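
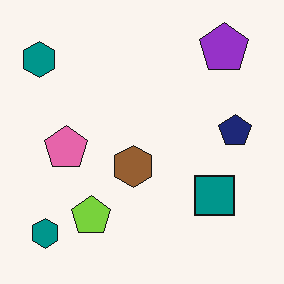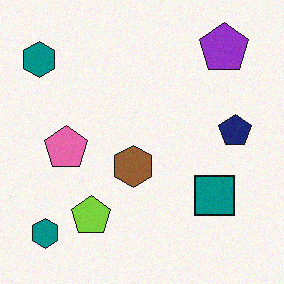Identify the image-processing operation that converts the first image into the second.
Degraded with a light layer of grain.

Random speckle covers the whole image, including the flat background.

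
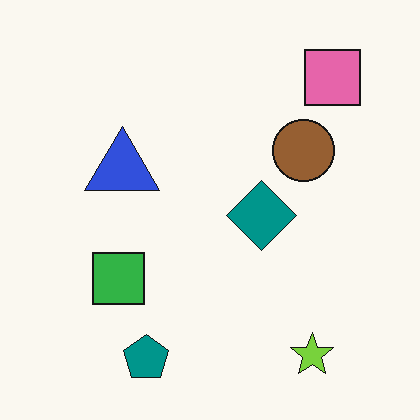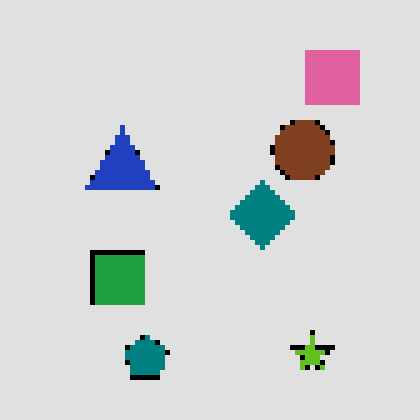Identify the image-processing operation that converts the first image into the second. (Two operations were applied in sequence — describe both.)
This is the original image mildly pixelated, then moderately posterized.

Shapes are reduced to large square blocks; fine edges and outlines are lost — a downscale-then-upscale (mosaic) effect. Each flat color has snapped to a coarser quantized level — most visibly, the near-white background has dropped to a flat grey.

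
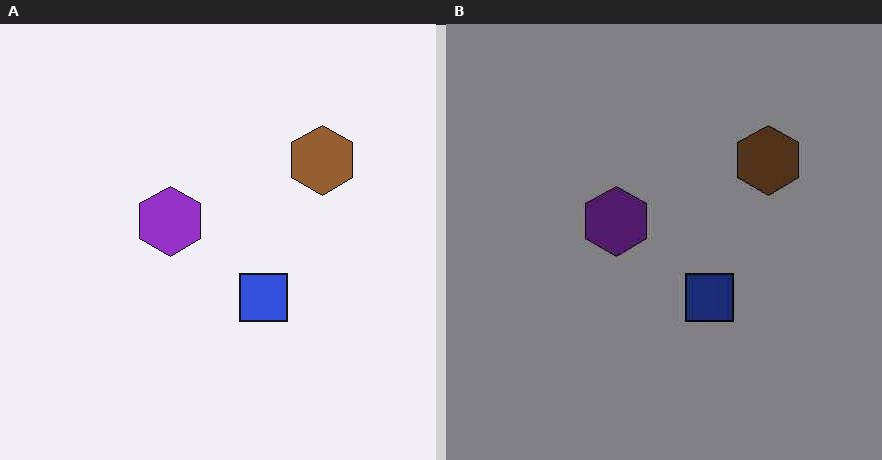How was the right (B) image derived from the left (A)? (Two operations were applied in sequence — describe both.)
The image was heavily JPEG-compressed with obvious blocking artifacts, then darkened a lot.

Blocky 8×8 compression artifacts appear around shape edges and the flat background shows ringing — characteristic JPEG degradation. Every pixel — background and shapes alike — is uniformly darkened.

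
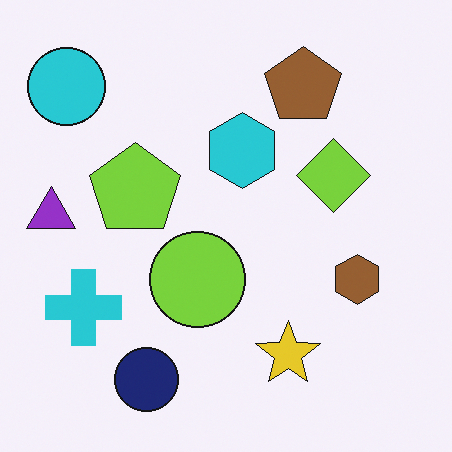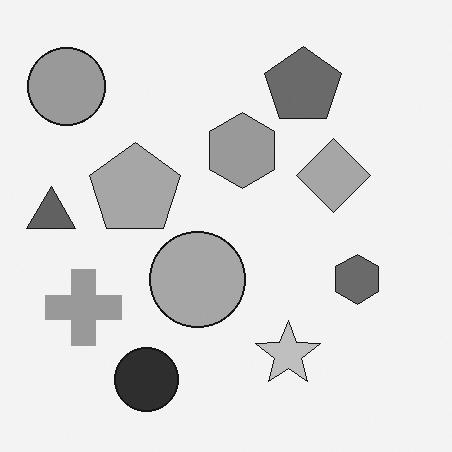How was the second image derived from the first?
The second image is the first converted to grayscale.

All color is removed — every shape is now a shade of grey.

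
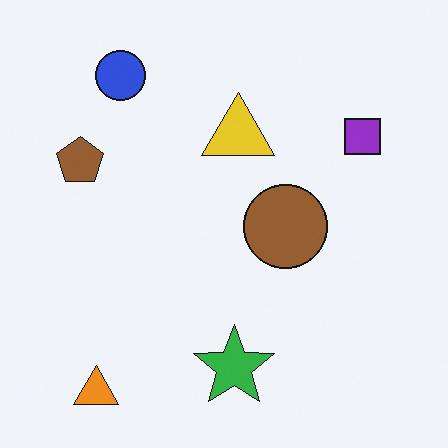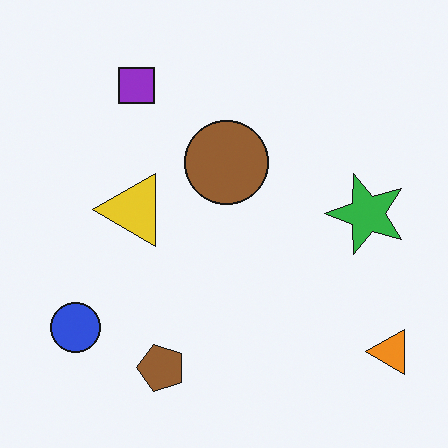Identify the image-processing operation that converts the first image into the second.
Rotated 90° counter-clockwise.

The orange triangle sits in the bottom-left of the first image and the bottom-right of the second — consistent with a whole-image 90° counter-clockwise rotation.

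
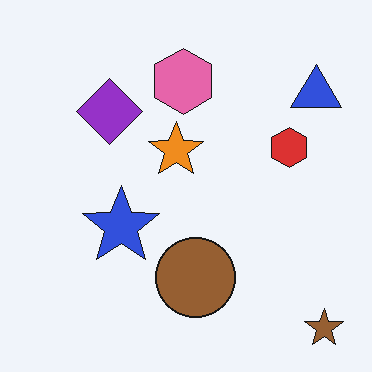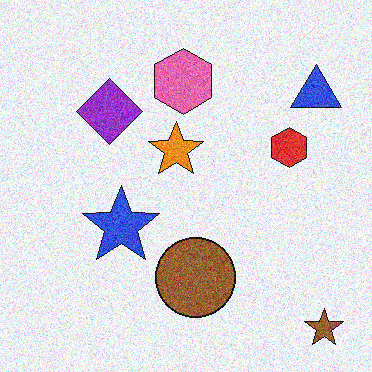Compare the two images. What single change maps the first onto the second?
The transformation is: degraded with moderate additive noise.

Random speckle covers the whole image, including the flat background.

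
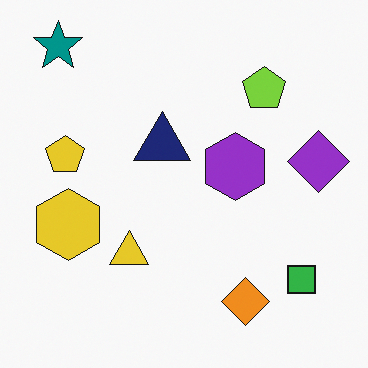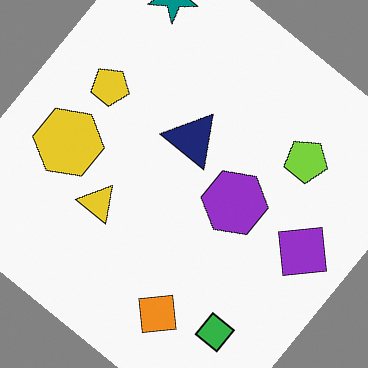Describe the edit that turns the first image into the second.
The image was rotated clockwise by a large amount — several tens of degrees.

Every shape is tilted by the same angle and the image corners show triangular fill wedges — a whole-image rotation by a non-right angle.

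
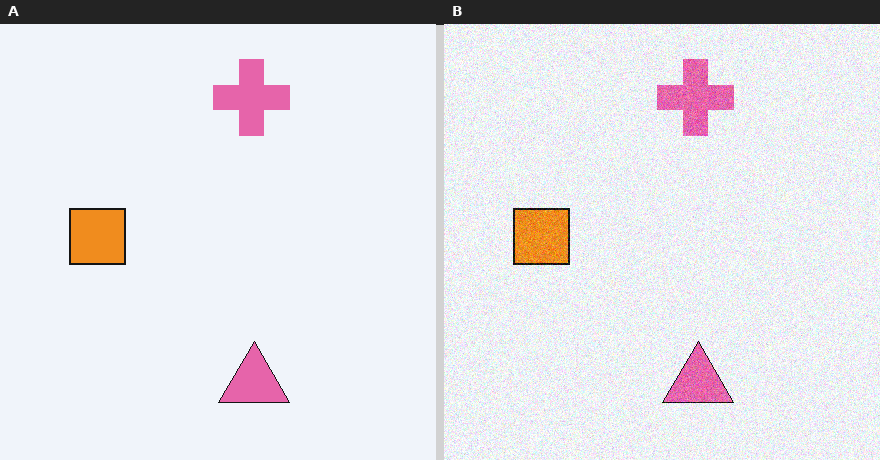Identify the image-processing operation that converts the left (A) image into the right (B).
The transformation is: degraded with moderate additive noise.

Random speckle covers the whole image, including the flat background.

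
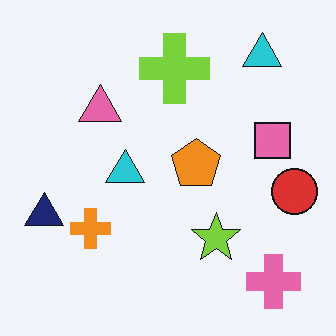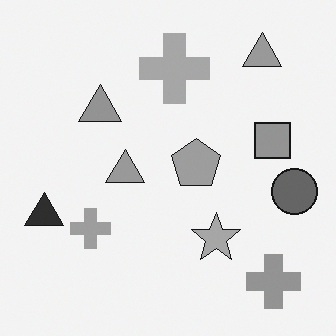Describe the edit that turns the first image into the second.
The image was converted to grayscale.

All color is removed — every shape is now a shade of grey.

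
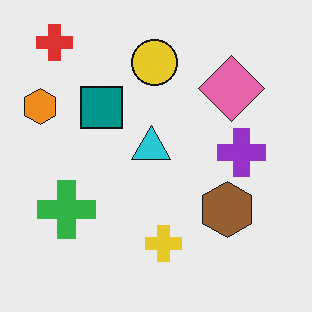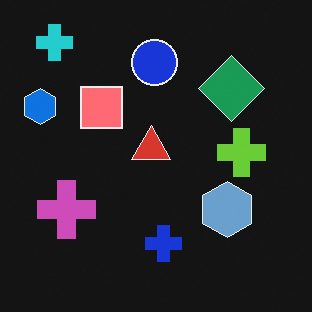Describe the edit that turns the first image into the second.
Color-inverted (negative).

The light background has become dark and every shape's color is its complement — a photographic negative.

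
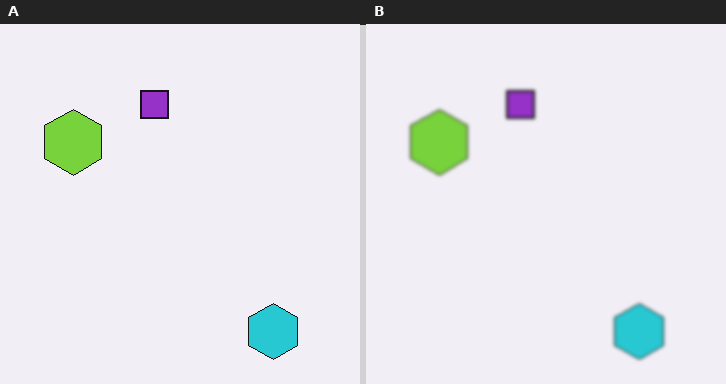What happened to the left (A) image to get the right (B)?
The transformation is: slightly softened.

Shape edges and outlines are uniformly softened across the whole image.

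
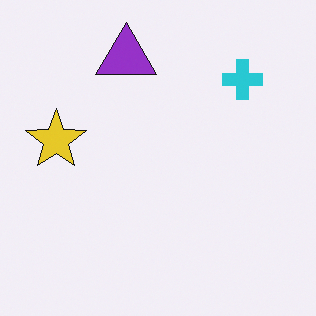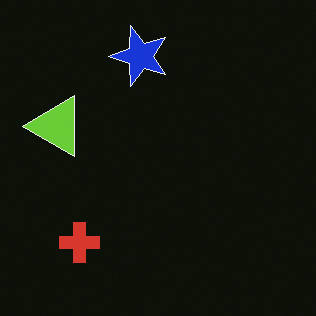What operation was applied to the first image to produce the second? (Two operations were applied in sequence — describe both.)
The image was transposed (reflected across the top-left ↔ bottom-right diagonal), then color-inverted (negative).

Shapes have swapped their row and column positions — what was in the top-right is now in the bottom-left — a diagonal reflection. The light background has become dark and every shape's color is its complement — a photographic negative.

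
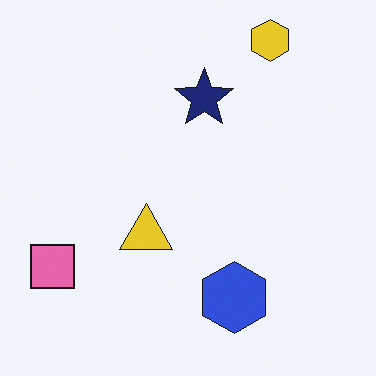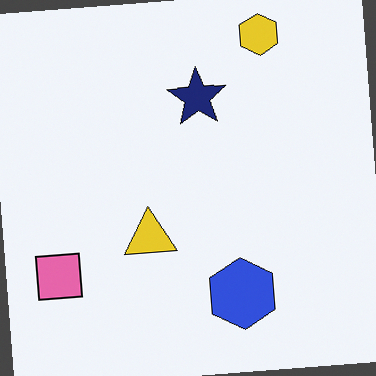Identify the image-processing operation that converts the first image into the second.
The transformation is: rotated counter-clockwise by a few degrees.

Every shape is tilted by the same angle and the image corners show triangular fill wedges — a whole-image rotation by a non-right angle.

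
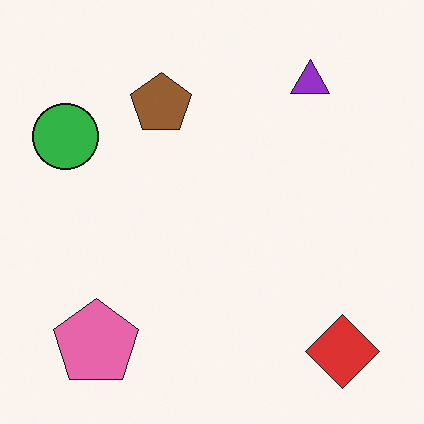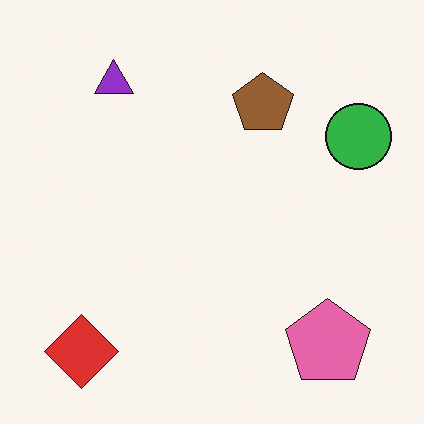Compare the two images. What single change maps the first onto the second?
Flipped horizontally (left ↔ right).

The green circle is in the top-left of the first image and the top-right of the second — shapes on opposite sides of the vertical midline have swapped in a mirror flip.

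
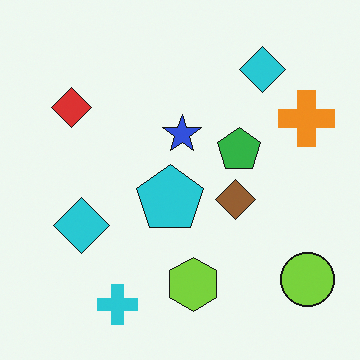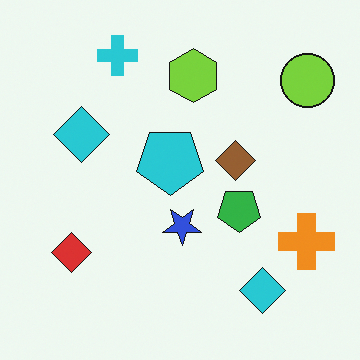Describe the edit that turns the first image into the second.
The image was flipped vertically (top ↔ bottom).

The cyan cross is in the bottom-left of the first image and the top-left of the second — shapes on opposite sides of the horizontal midline have swapped in a mirror flip.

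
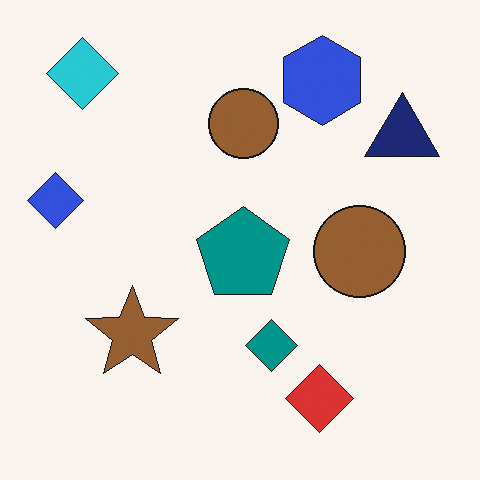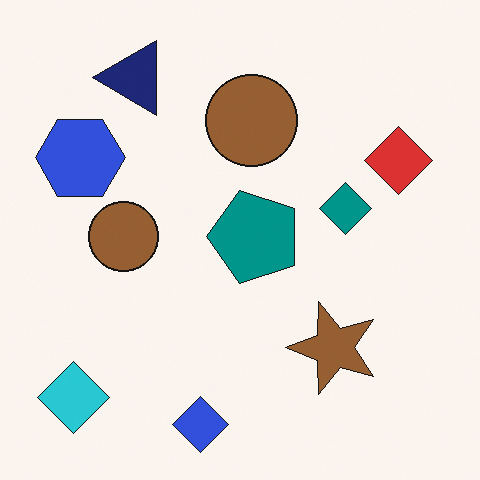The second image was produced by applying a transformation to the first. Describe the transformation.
The second image is the first rotated 90° counter-clockwise.

The cyan diamond sits in the top-left of the first image and the bottom-left of the second — consistent with a whole-image 90° counter-clockwise rotation.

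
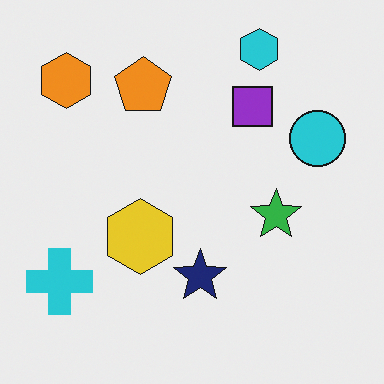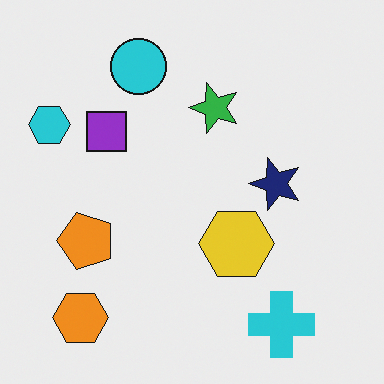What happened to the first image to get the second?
It was rotated 90° counter-clockwise.

The orange hexagon sits in the top-left of the first image and the bottom-left of the second — consistent with a whole-image 90° counter-clockwise rotation.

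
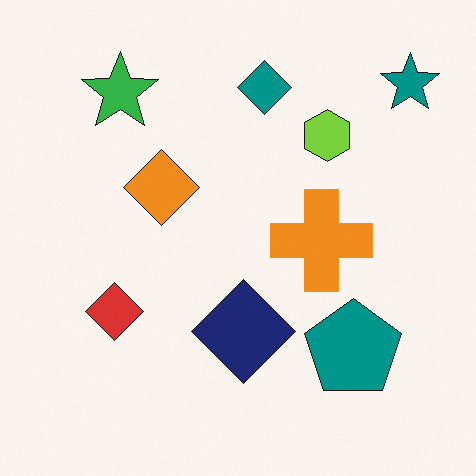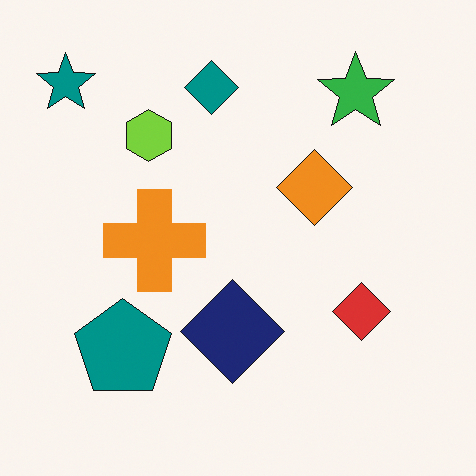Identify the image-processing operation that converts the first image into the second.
The image was flipped horizontally (left ↔ right).

The teal star is in the top-right of the first image and the top-left of the second — shapes on opposite sides of the vertical midline have swapped in a mirror flip.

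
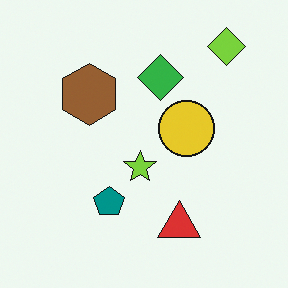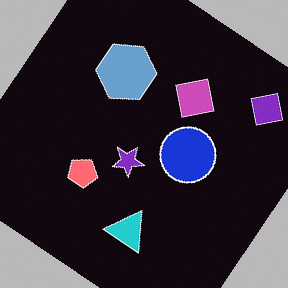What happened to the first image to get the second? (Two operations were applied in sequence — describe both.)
The transformation is: rotated clockwise by a large amount — several tens of degrees, then color-inverted (negative).

Every shape is tilted by the same angle and the image corners show triangular fill wedges — a whole-image rotation by a non-right angle. The light background has become dark and every shape's color is its complement — a photographic negative.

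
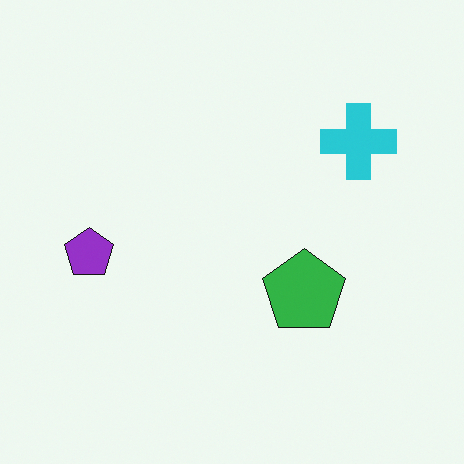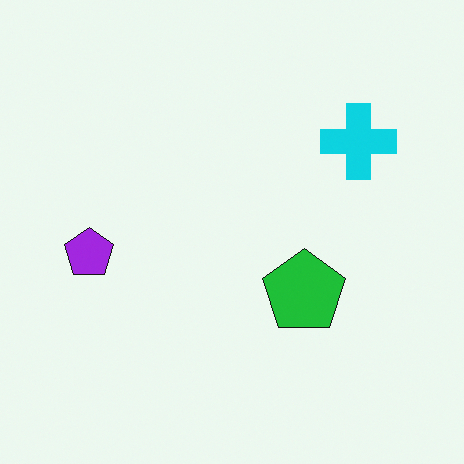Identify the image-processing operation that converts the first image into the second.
The second image is the first slightly oversaturated.

All colors are more vivid — a global saturation change.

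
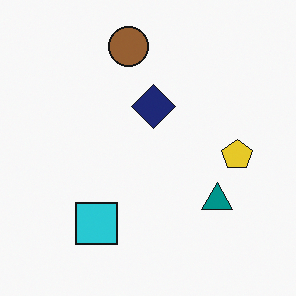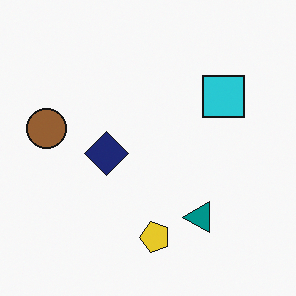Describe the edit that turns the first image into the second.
The transformation is: transposed (reflected across the top-left ↔ bottom-right diagonal).

Shapes have swapped their row and column positions — what was in the top-right is now in the bottom-left — a diagonal reflection.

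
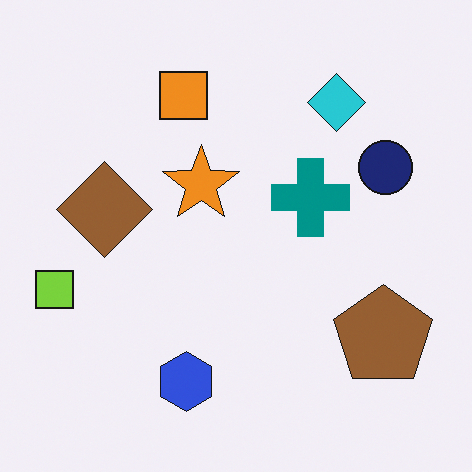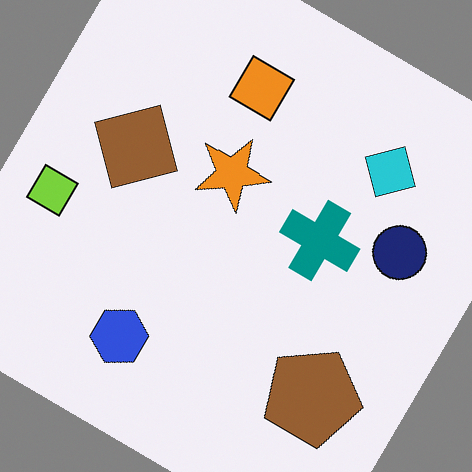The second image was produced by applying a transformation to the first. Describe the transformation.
The image was rotated clockwise by a large amount — several tens of degrees.

Every shape is tilted by the same angle and the image corners show triangular fill wedges — a whole-image rotation by a non-right angle.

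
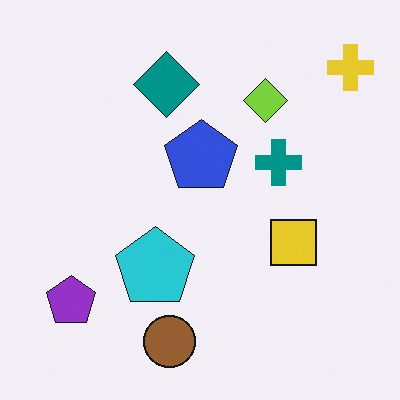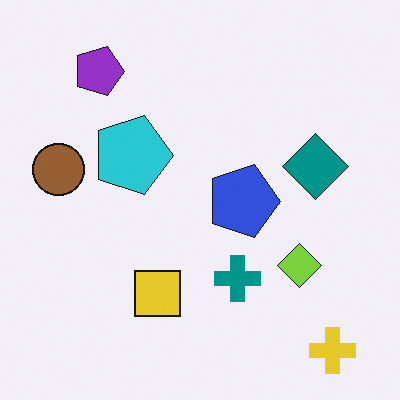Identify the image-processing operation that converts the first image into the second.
It was rotated 90° clockwise.

The yellow cross sits in the top-right of the first image and the bottom-right of the second — consistent with a whole-image 90° clockwise rotation.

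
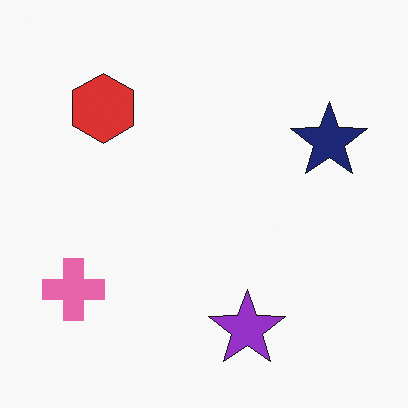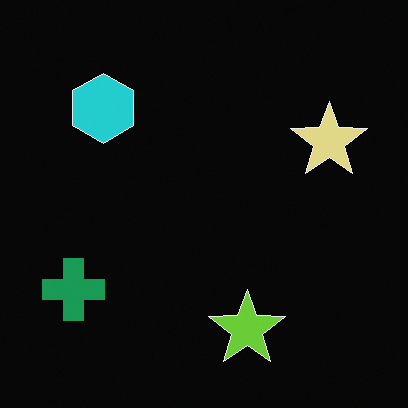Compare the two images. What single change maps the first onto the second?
Color-inverted (negative).

The light background has become dark and every shape's color is its complement — a photographic negative.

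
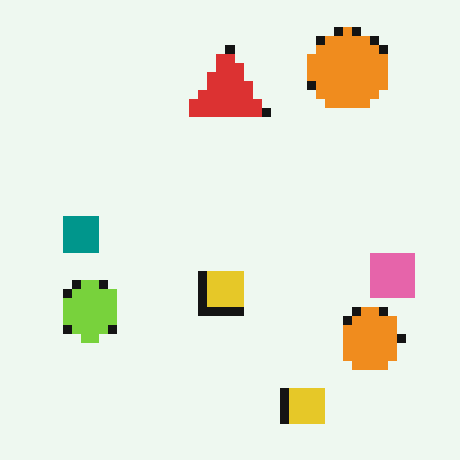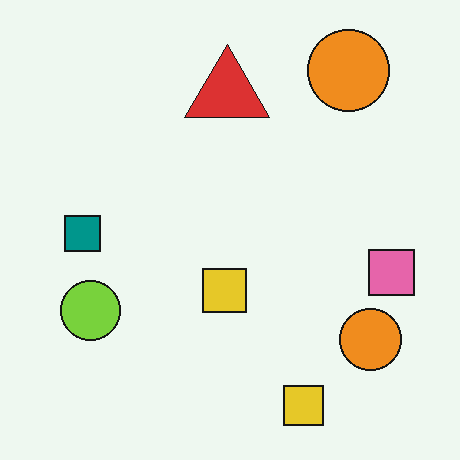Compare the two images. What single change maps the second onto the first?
This is the original image heavily pixelated into large blocks.

Shapes are reduced to large square blocks; fine edges and outlines are lost — a downscale-then-upscale (mosaic) effect.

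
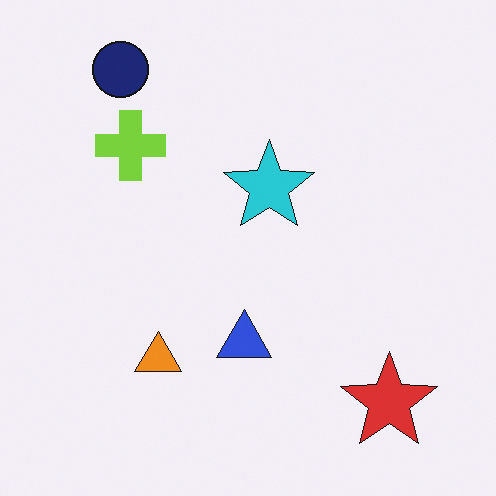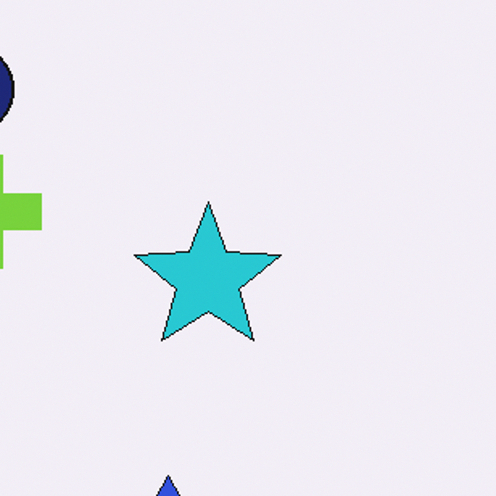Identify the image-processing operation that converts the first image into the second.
Cropped slightly and scaled back up.

The visible shapes are larger and the field of view is narrower; shapes near the original edges may be partly or wholly outside the frame — a crop-and-rescale.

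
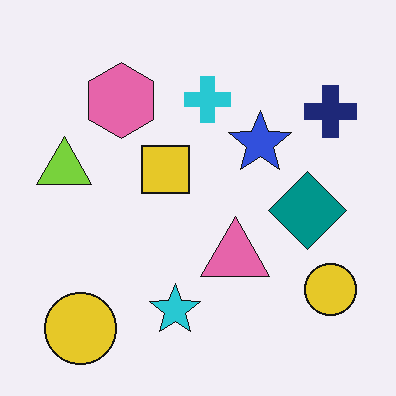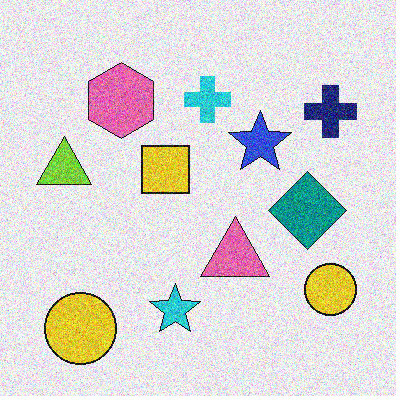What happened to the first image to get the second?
The transformation is: degraded with strong gaussian noise.

Random speckle covers the whole image, including the flat background.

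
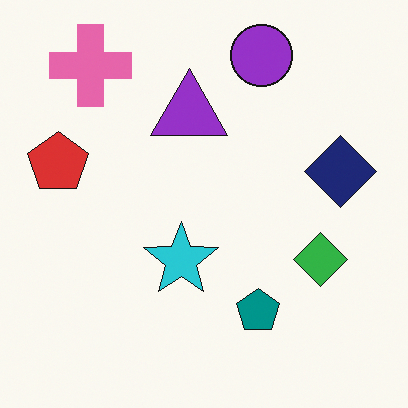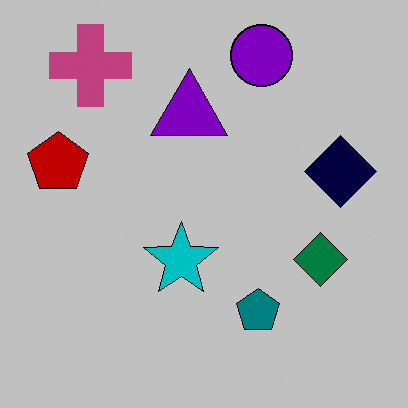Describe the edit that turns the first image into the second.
The second image is the first aggressively posterized.

Each flat color has snapped to a coarser quantized level — most visibly, the near-white background has dropped to a flat grey.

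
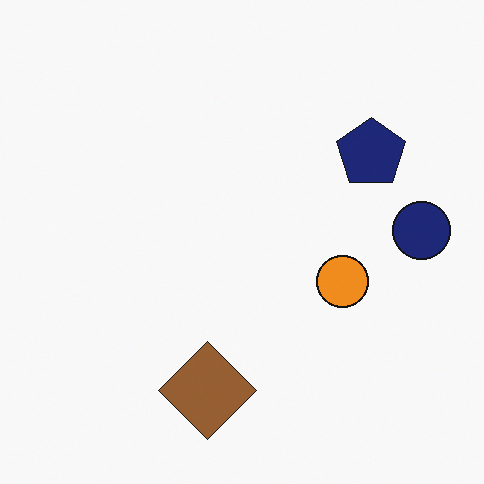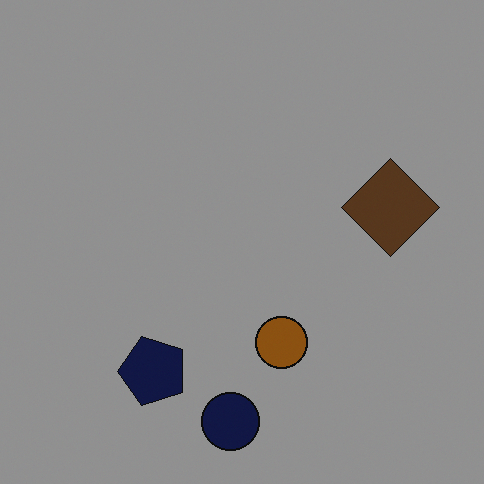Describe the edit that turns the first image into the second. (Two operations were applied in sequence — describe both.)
The transformation is: transposed (reflected across the top-left ↔ bottom-right diagonal), then substantially darkened.

Shapes have swapped their row and column positions — what was in the top-right is now in the bottom-left — a diagonal reflection. Every pixel — background and shapes alike — is uniformly darkened.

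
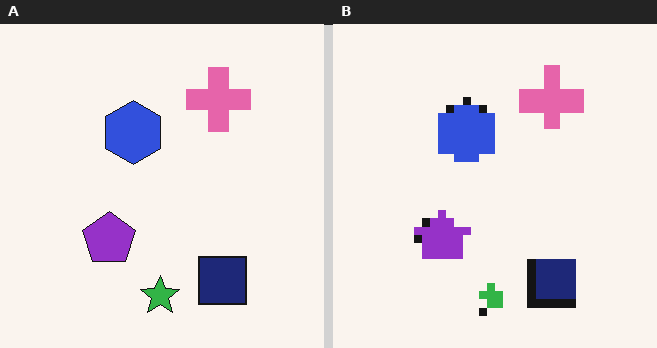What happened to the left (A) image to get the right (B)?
This is the original image pixelated into visible square blocks.

Shapes are reduced to large square blocks; fine edges and outlines are lost — a downscale-then-upscale (mosaic) effect.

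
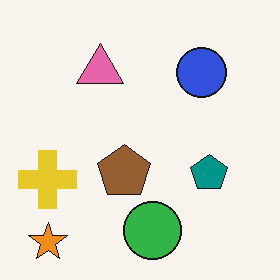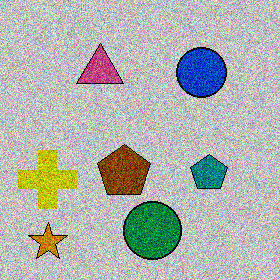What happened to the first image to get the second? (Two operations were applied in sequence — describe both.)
The second image is the first heavily posterized to just a handful of flat colors, then degraded with heavy additive noise.

Each flat color has snapped to a coarser quantized level — most visibly, the near-white background has dropped to a flat grey. Random speckle covers the whole image, including the flat background.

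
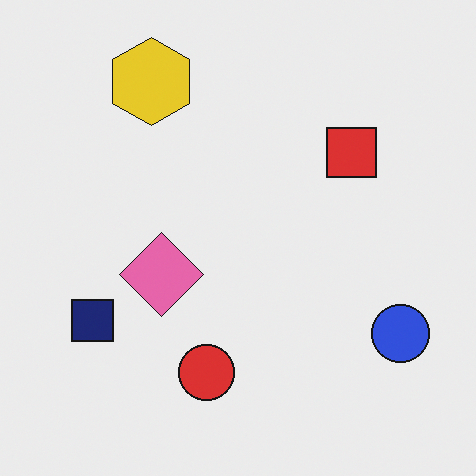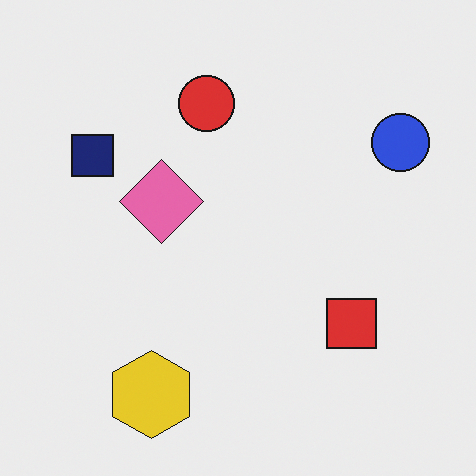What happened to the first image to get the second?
This is the original image flipped vertically (top ↔ bottom).

The yellow hexagon is in the top-left of the first image and the bottom-left of the second — shapes on opposite sides of the horizontal midline have swapped in a mirror flip.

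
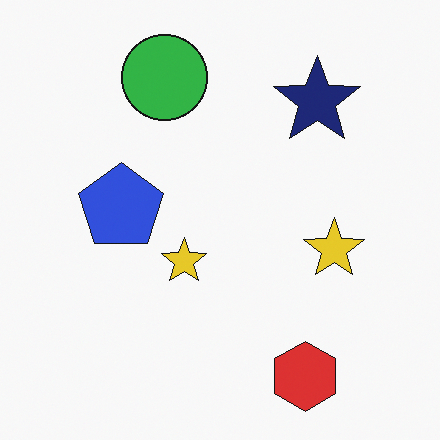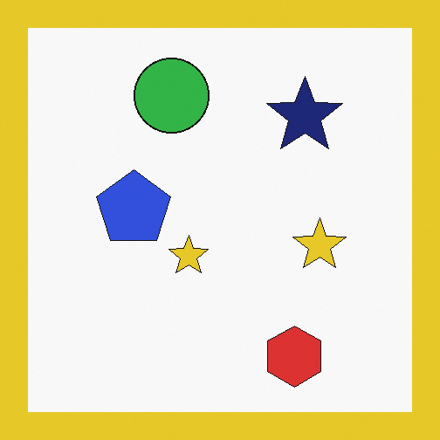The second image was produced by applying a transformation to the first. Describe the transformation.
It was framed with a yellow border.

A solid yellow frame runs around the edge of the second image, with the content slightly shrunk inside it.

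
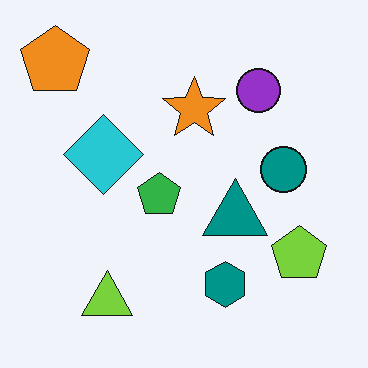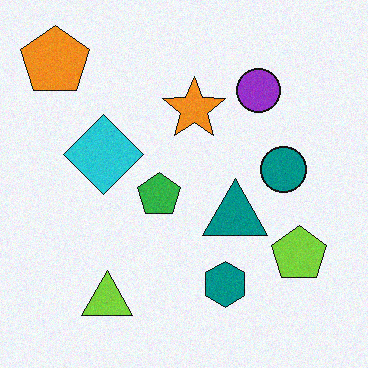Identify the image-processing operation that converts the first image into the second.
This is the original image degraded with light additive noise.

Random speckle covers the whole image, including the flat background.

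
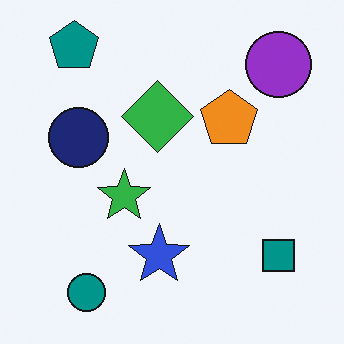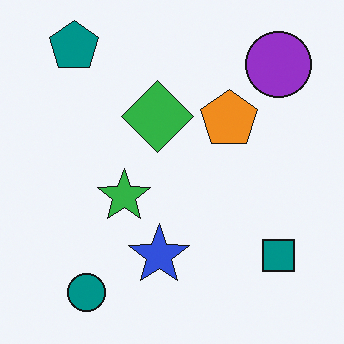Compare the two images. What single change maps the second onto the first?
The transformation is: overlaid with an additional navy circle.

A navy circle appears in the first image that is absent from the second.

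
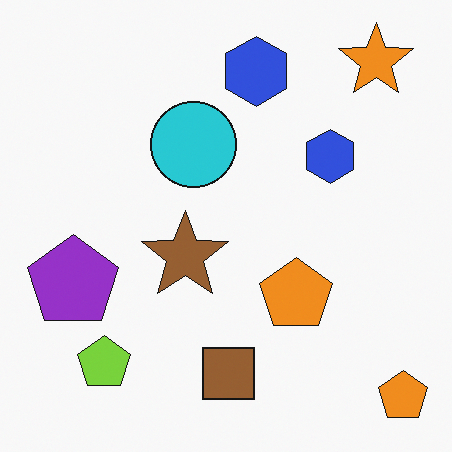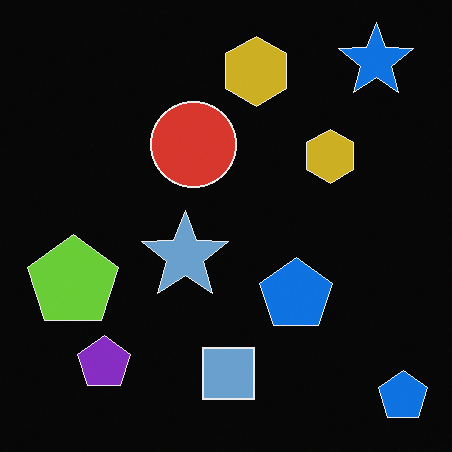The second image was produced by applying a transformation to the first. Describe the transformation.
The transformation is: color-inverted (negative).

The light background has become dark and every shape's color is its complement — a photographic negative.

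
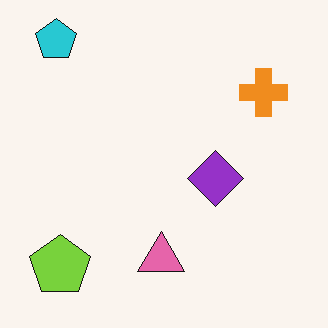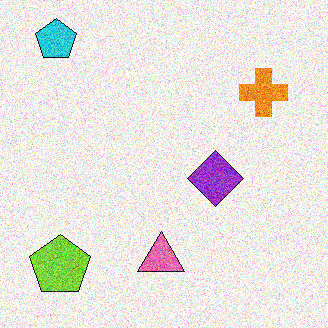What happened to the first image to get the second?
Degraded with heavy additive noise.

Random speckle covers the whole image, including the flat background.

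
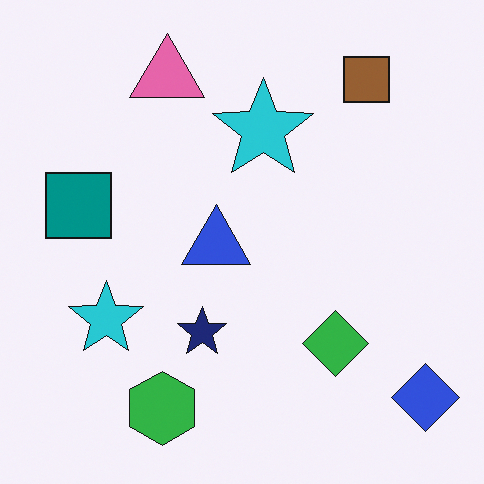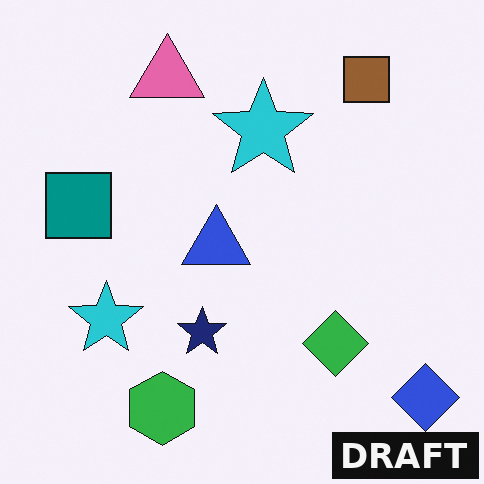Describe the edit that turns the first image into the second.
This is the original image watermarked with the text "DRAFT" in the lower-right corner.

A dark label reading "DRAFT" appears in the lower-right corner.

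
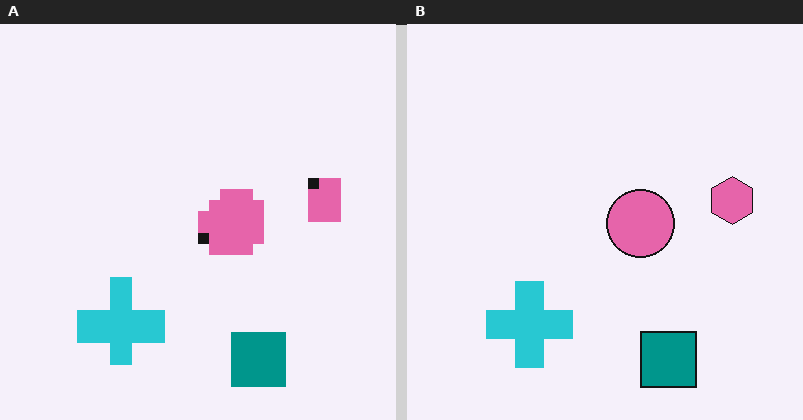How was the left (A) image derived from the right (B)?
This is the original image heavily pixelated into large blocks.

Shapes are reduced to large square blocks; fine edges and outlines are lost — a downscale-then-upscale (mosaic) effect.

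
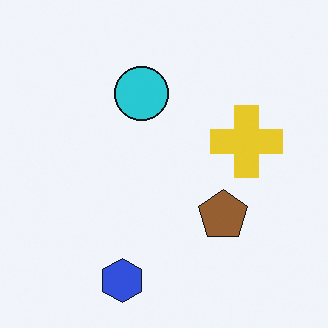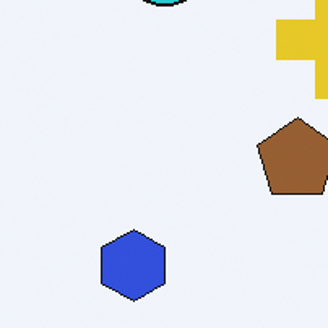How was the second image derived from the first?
The image was cropped to a noticeably smaller region and rescaled.

The visible shapes are larger and the field of view is narrower; shapes near the original edges may be partly or wholly outside the frame — a crop-and-rescale.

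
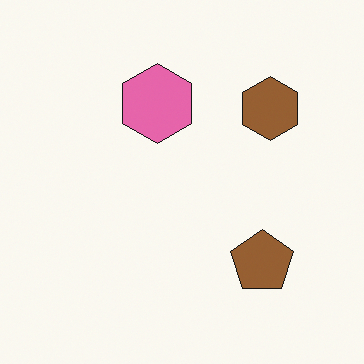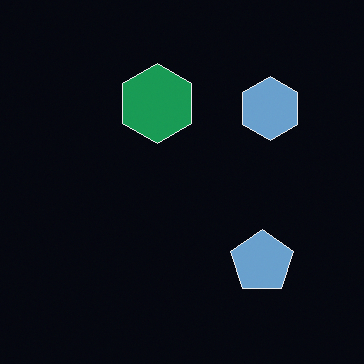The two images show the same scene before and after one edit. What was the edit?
This is the original image color-inverted (negative).

The light background has become dark and every shape's color is its complement — a photographic negative.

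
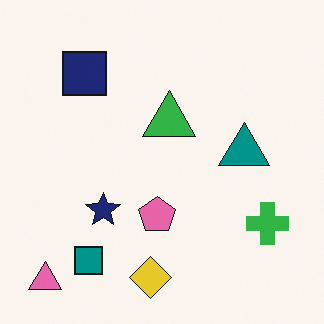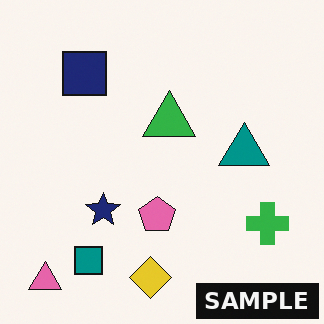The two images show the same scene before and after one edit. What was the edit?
The image was watermarked with the text "SAMPLE" in the lower-right corner.

A dark label reading "SAMPLE" appears in the lower-right corner.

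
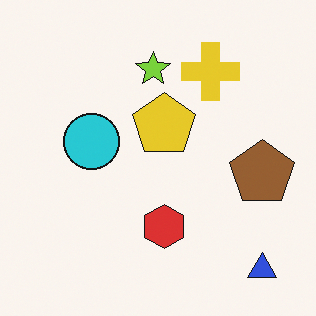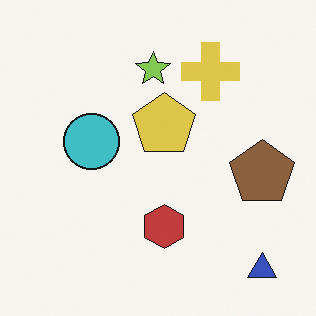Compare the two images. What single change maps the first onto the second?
The second image is the first slightly desaturated.

All colors are more muted and greyish — a global saturation change.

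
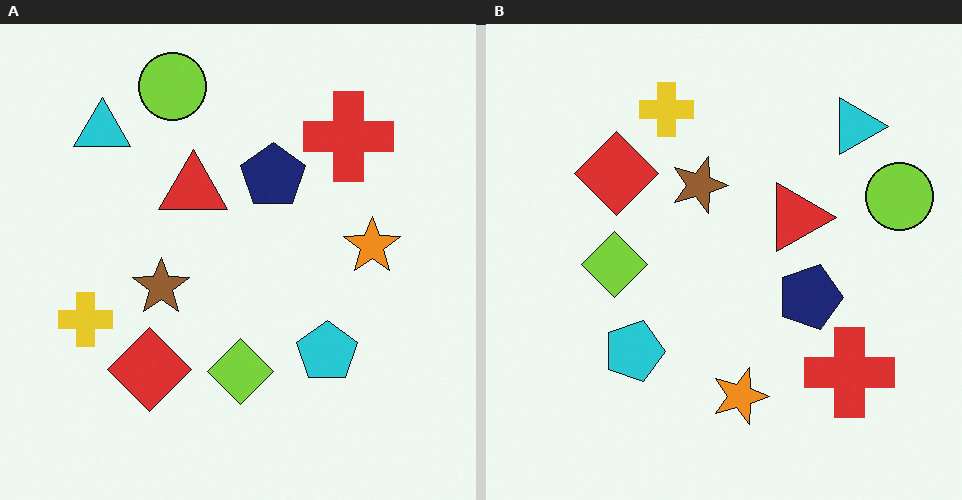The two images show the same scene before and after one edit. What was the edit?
The image was rotated 90° clockwise.

The cyan triangle sits in the top-left of the left (A) image and the top-right of the right (B) — consistent with a whole-image 90° clockwise rotation.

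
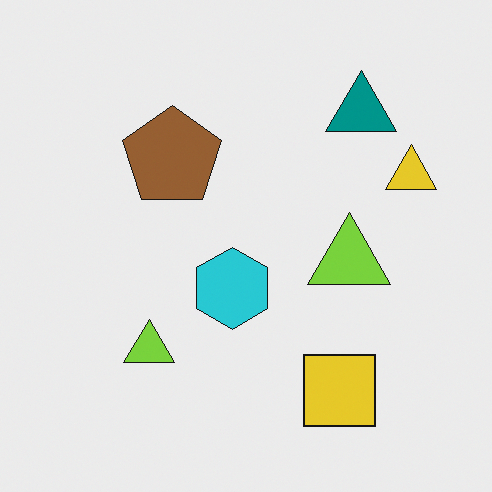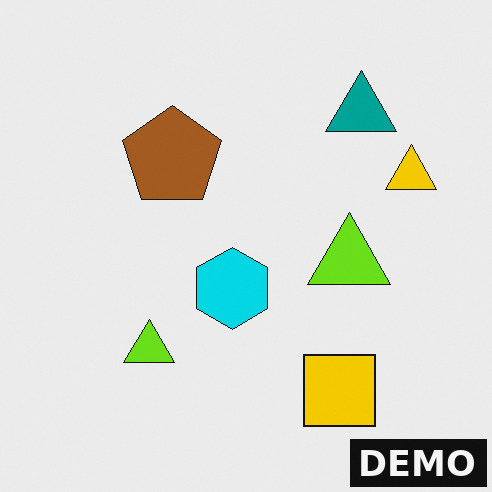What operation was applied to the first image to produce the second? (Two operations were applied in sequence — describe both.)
The image was slightly oversaturated, then watermarked with the text "DEMO" in the lower-right corner.

All colors are more vivid — a global saturation change. A dark label reading "DEMO" appears in the lower-right corner.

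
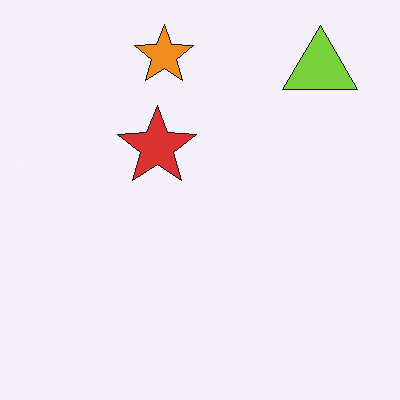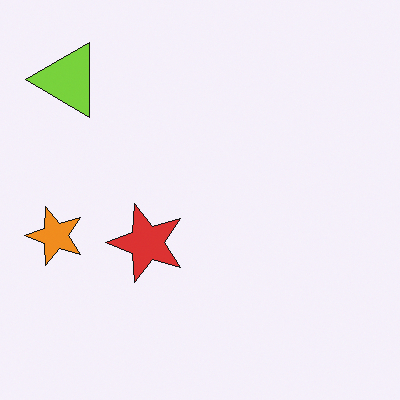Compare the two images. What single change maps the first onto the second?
This is the original image rotated 90° counter-clockwise.

The lime triangle sits in the top-right of the first image and the top-left of the second — consistent with a whole-image 90° counter-clockwise rotation.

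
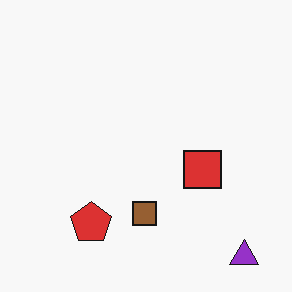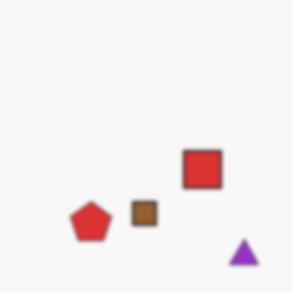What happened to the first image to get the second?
The second image is the first slightly softened.

Shape edges and outlines are uniformly softened across the whole image.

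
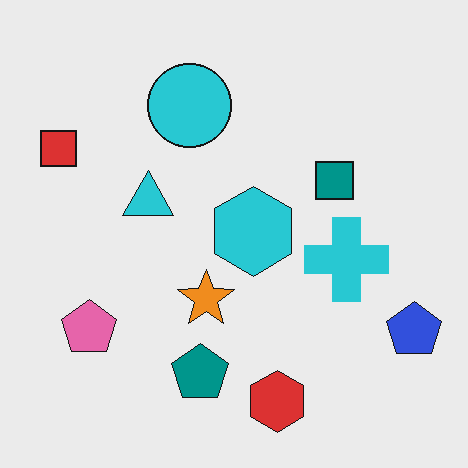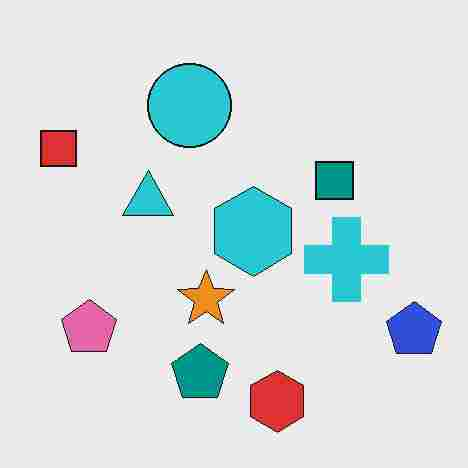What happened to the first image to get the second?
Heavily JPEG-compressed with obvious blocking artifacts.

Blocky 8×8 compression artifacts appear around shape edges and the flat background shows ringing — characteristic JPEG degradation.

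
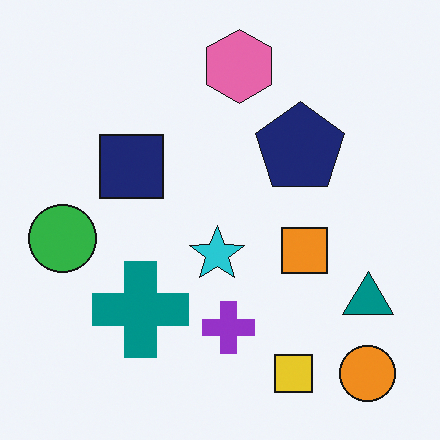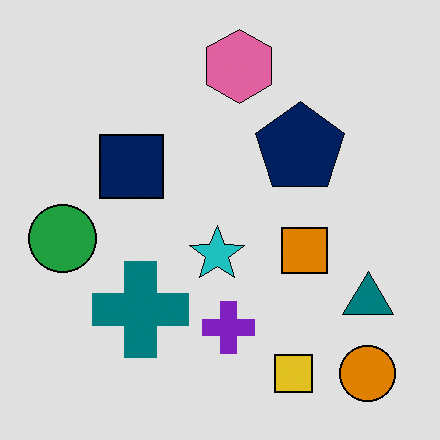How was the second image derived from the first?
The second image is the first moderately posterized.

Each flat color has snapped to a coarser quantized level — most visibly, the near-white background has dropped to a flat grey.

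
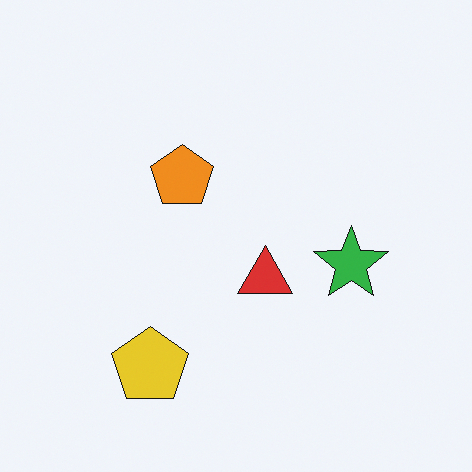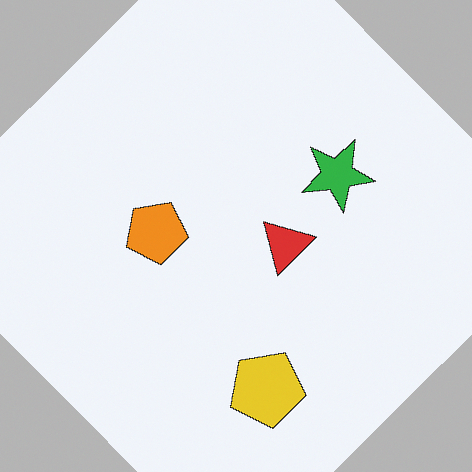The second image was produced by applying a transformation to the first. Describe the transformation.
The image was rotated counter-clockwise by a large amount — several tens of degrees.

Every shape is tilted by the same angle and the image corners show triangular fill wedges — a whole-image rotation by a non-right angle.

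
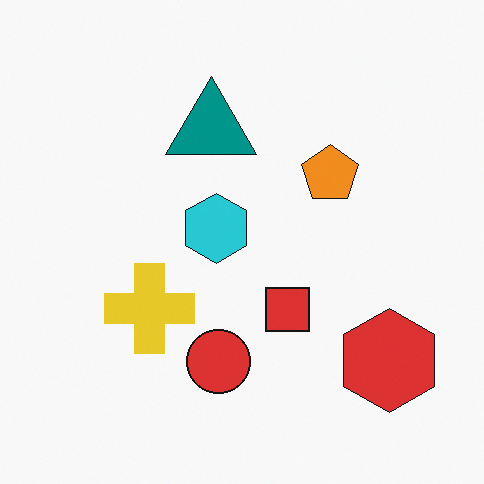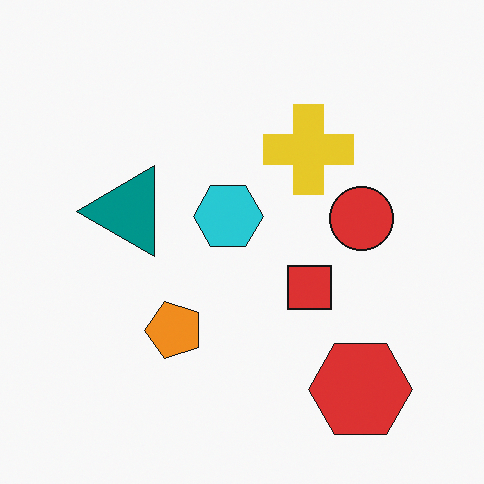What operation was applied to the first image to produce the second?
This is the original image transposed (reflected across the top-left ↔ bottom-right diagonal).

Shapes have swapped their row and column positions — what was in the top-right is now in the bottom-left — a diagonal reflection.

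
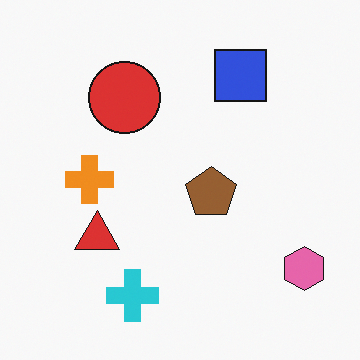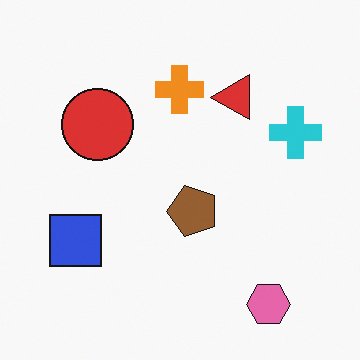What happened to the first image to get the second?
The second image is the first transposed (reflected across the top-left ↔ bottom-right diagonal).

Shapes have swapped their row and column positions — what was in the top-right is now in the bottom-left — a diagonal reflection.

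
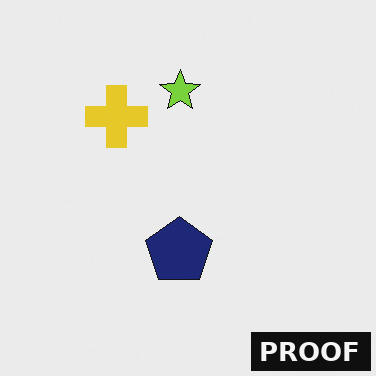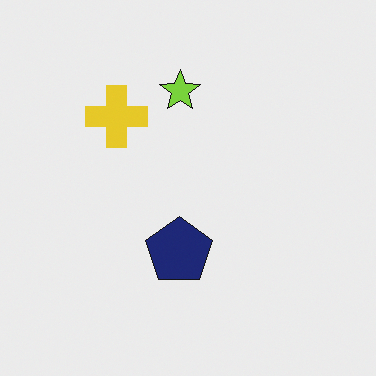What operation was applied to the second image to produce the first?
Watermarked with the text "PROOF" in the lower-right corner.

A dark label reading "PROOF" appears in the lower-right corner.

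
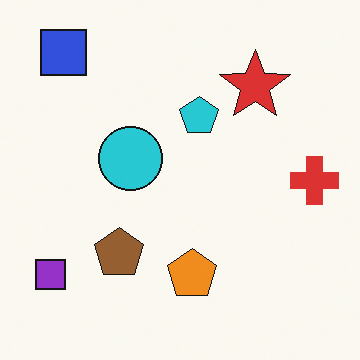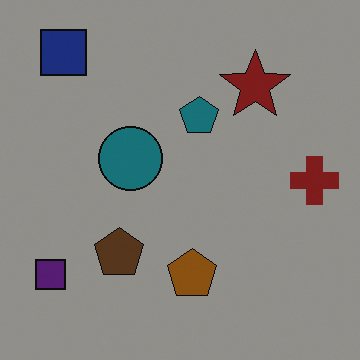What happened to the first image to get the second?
The transformation is: substantially darkened.

Every pixel — background and shapes alike — is uniformly darkened.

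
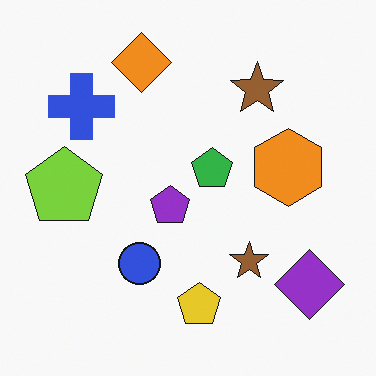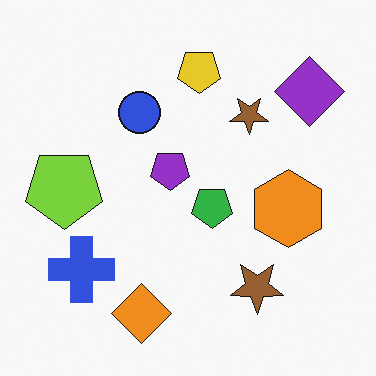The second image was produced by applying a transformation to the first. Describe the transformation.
It was flipped vertically (top ↔ bottom).

The orange diamond is in the top of the first image and the bottom of the second — shapes on opposite sides of the horizontal midline have swapped in a mirror flip.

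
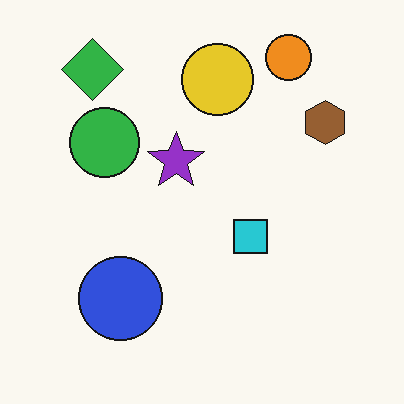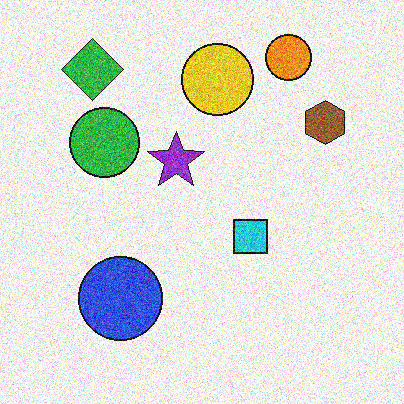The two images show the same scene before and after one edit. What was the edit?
The transformation is: degraded with heavy additive noise.

Random speckle covers the whole image, including the flat background.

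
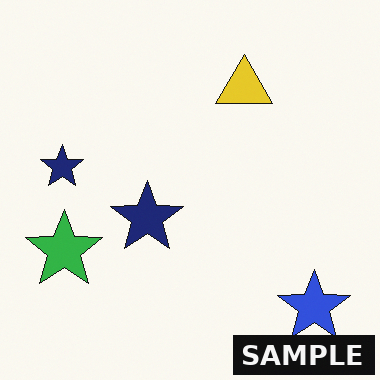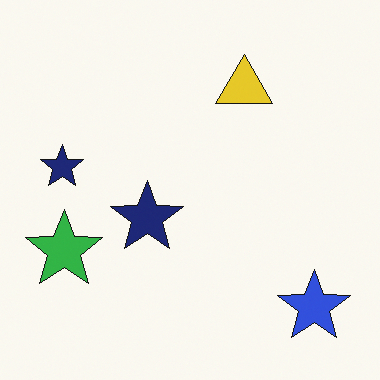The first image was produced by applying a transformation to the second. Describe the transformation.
Watermarked with the text "SAMPLE" in the lower-right corner.

A dark label reading "SAMPLE" appears in the lower-right corner.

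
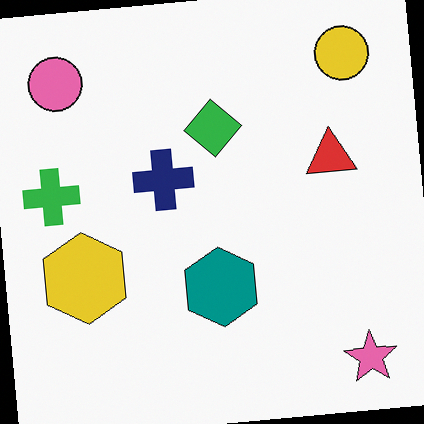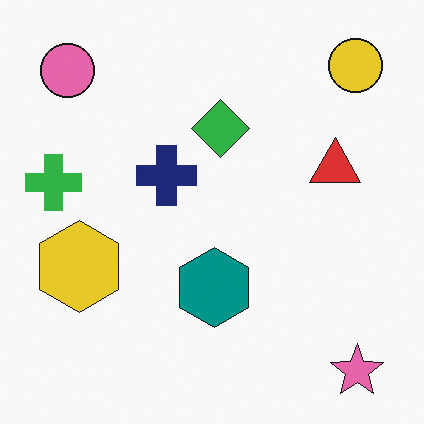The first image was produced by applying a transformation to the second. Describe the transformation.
Rotated counter-clockwise by a slight angle.

Every shape is tilted by the same angle and the image corners show triangular fill wedges — a whole-image rotation by a non-right angle.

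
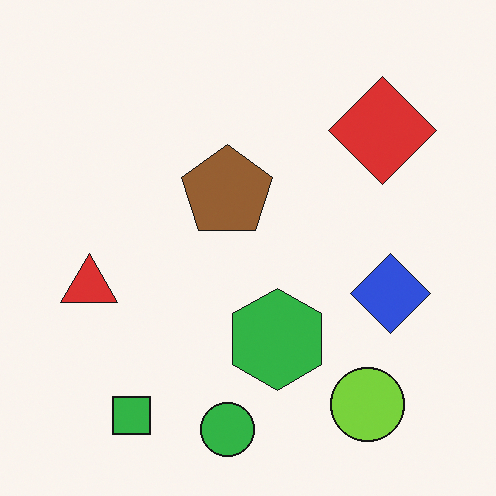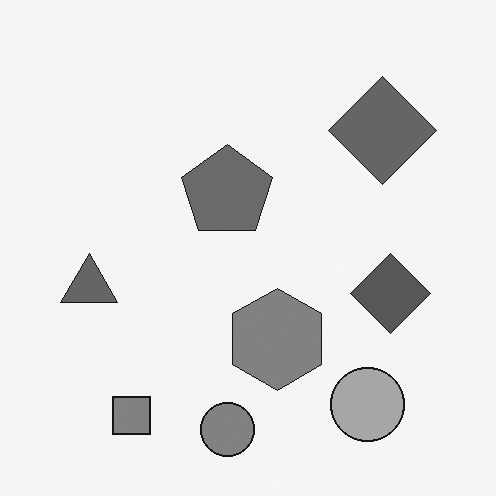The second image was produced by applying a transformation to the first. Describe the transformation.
The image was converted to grayscale.

All color is removed — every shape is now a shade of grey.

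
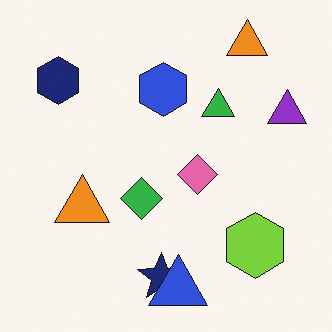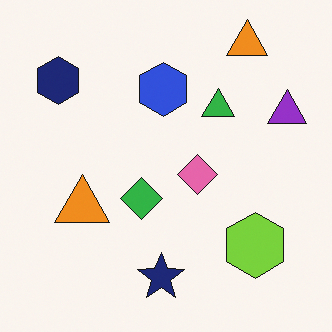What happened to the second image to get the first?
The image was overlaid with an additional blue triangle.

A blue triangle appears in the first image that is absent from the second.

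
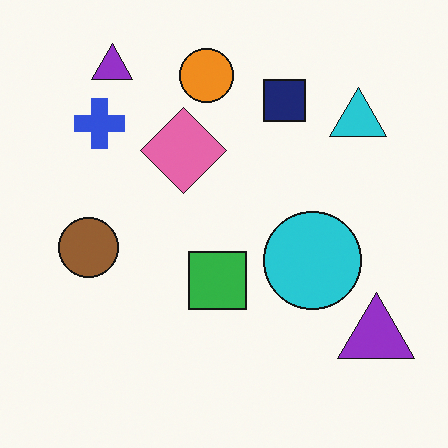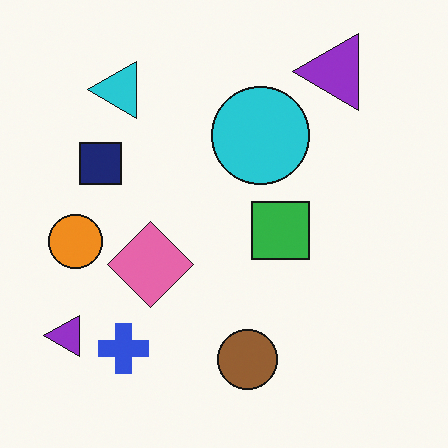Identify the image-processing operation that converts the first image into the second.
It was rotated 90° counter-clockwise.

The cyan triangle sits in the top-right of the first image and the top-left of the second — consistent with a whole-image 90° counter-clockwise rotation.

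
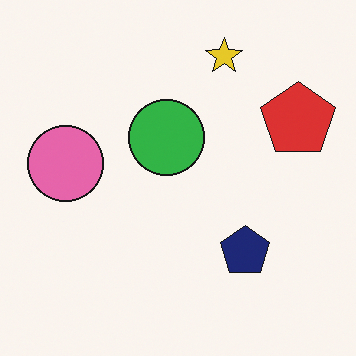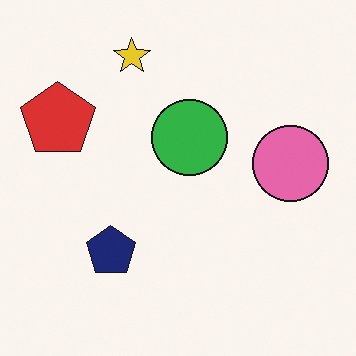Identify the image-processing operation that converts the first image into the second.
This is the original image flipped horizontally (left ↔ right).

The red pentagon is in the right of the first image and the left of the second — shapes on opposite sides of the vertical midline have swapped in a mirror flip.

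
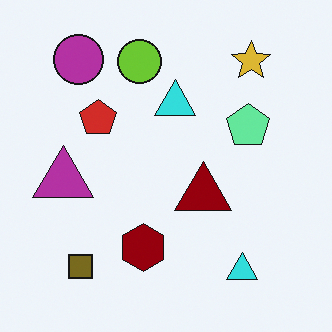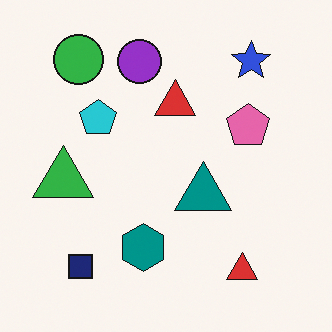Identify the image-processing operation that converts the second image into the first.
Hue-shifted by a large amount.

Every shape's color has rotated by the same amount around the hue wheel — a uniform hue shift.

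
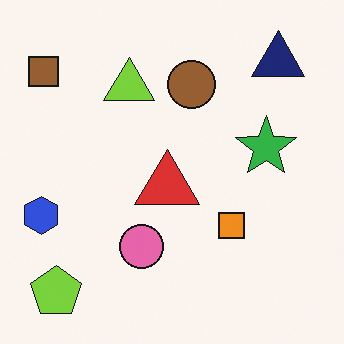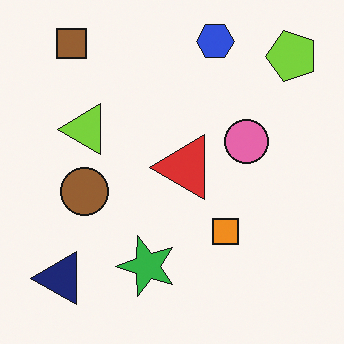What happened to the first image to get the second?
This is the original image transposed (reflected across the top-left ↔ bottom-right diagonal).

Shapes have swapped their row and column positions — what was in the top-right is now in the bottom-left — a diagonal reflection.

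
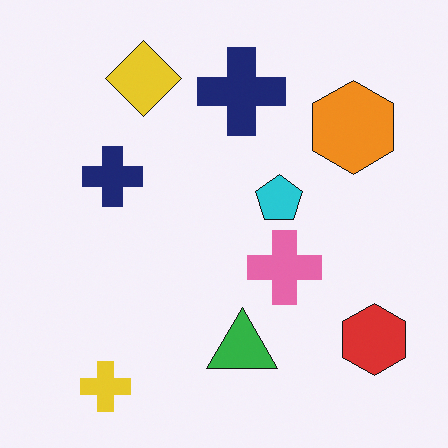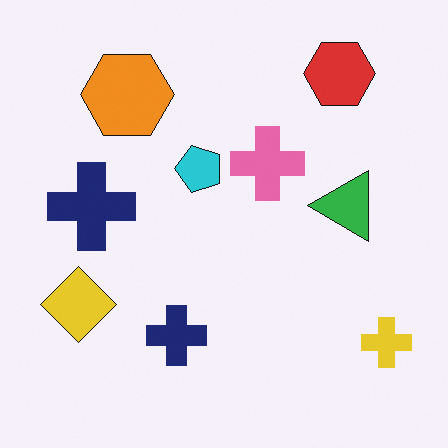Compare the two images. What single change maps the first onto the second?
The image was rotated 90° counter-clockwise.

The yellow cross sits in the bottom-left of the first image and the bottom-right of the second — consistent with a whole-image 90° counter-clockwise rotation.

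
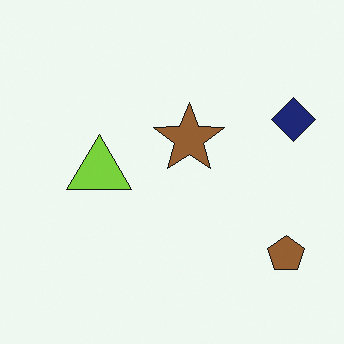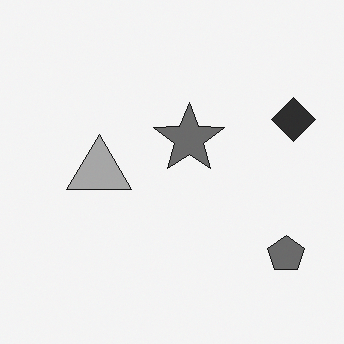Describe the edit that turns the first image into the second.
The transformation is: converted to grayscale.

All color is removed — every shape is now a shade of grey.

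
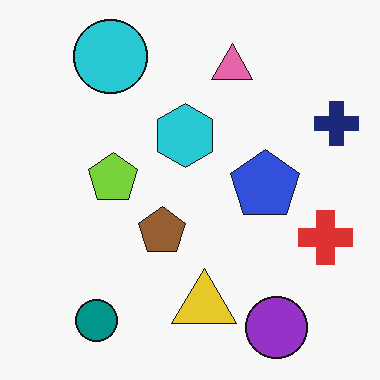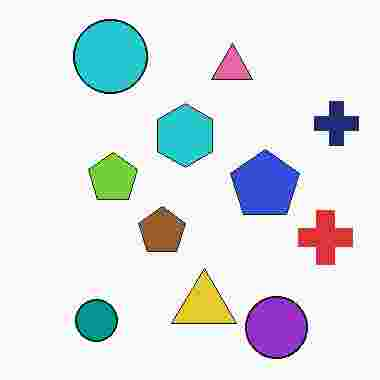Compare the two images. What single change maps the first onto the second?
This is the original image degraded with heavy JPEG compression.

Blocky 8×8 compression artifacts appear around shape edges and the flat background shows ringing — characteristic JPEG degradation.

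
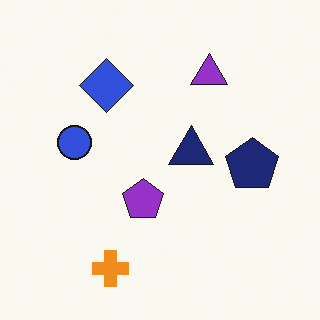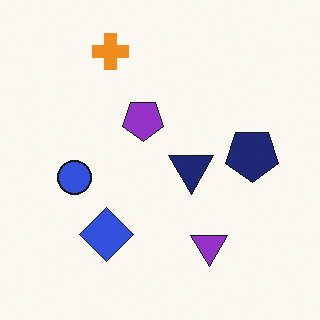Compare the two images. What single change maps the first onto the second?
This is the original image flipped vertically (top ↔ bottom).

The orange cross is in the bottom of the first image and the top of the second — shapes on opposite sides of the horizontal midline have swapped in a mirror flip.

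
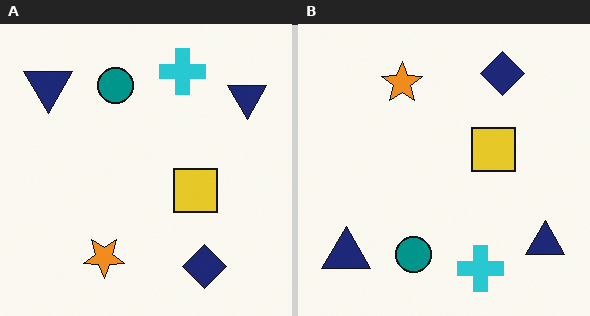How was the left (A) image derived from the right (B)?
The image was flipped vertically (top ↔ bottom).

The cyan cross is in the bottom of the right (B) image and the top of the left (A) — shapes on opposite sides of the horizontal midline have swapped in a mirror flip.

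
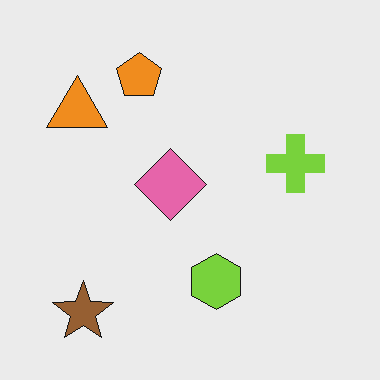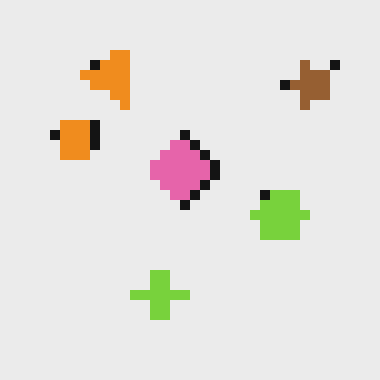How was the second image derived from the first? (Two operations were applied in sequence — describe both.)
The second image is the first transposed (reflected across the top-left ↔ bottom-right diagonal), then coarsely pixelated.

Shapes have swapped their row and column positions — what was in the top-right is now in the bottom-left — a diagonal reflection. Shapes are reduced to large square blocks; fine edges and outlines are lost — a downscale-then-upscale (mosaic) effect.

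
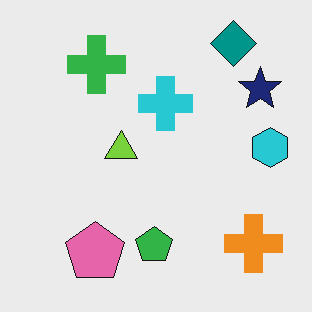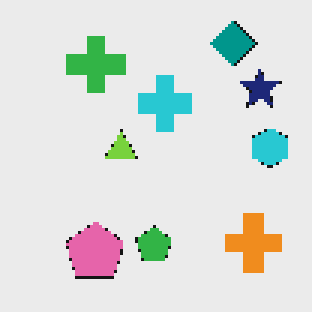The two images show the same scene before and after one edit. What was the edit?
The image was mildly pixelated.

Shapes are reduced to large square blocks; fine edges and outlines are lost — a downscale-then-upscale (mosaic) effect.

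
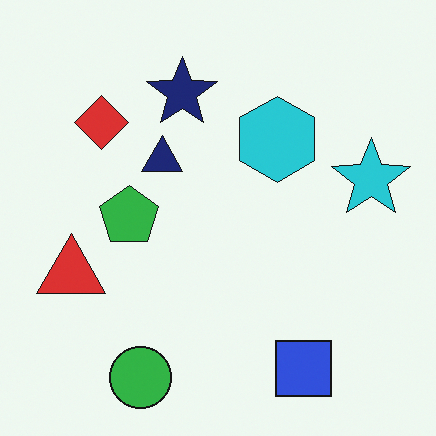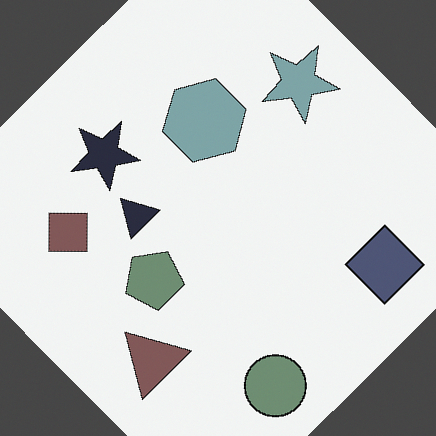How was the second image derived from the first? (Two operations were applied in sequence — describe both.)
This is the original image rotated counter-clockwise by a large amount — several tens of degrees, then made much more muted (saturation change).

Every shape is tilted by the same angle and the image corners show triangular fill wedges — a whole-image rotation by a non-right angle. All colors are more muted and greyish — a global saturation change.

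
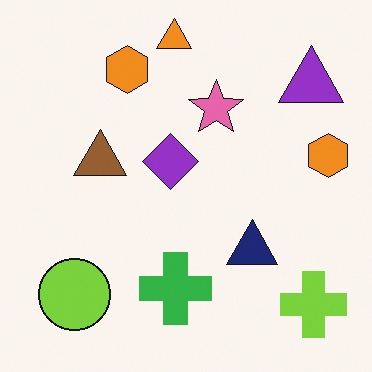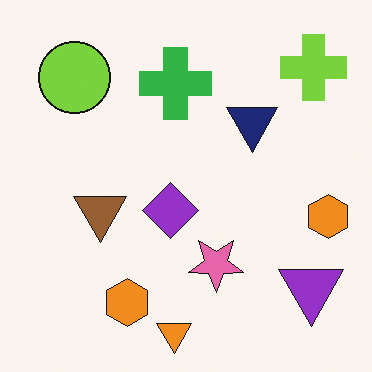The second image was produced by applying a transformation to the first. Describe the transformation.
The image was flipped vertically (top ↔ bottom).

The orange triangle is in the top of the first image and the bottom of the second — shapes on opposite sides of the horizontal midline have swapped in a mirror flip.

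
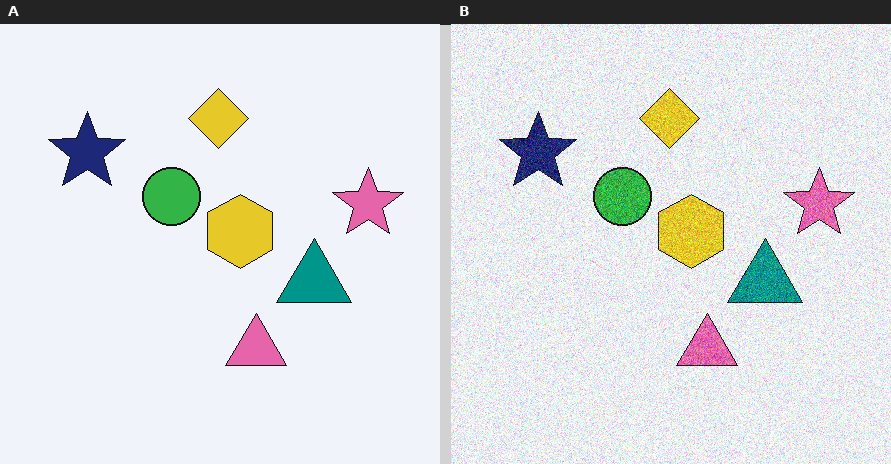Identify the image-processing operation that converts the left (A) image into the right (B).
The right (B) image is the left (A) degraded with heavy additive noise.

Random speckle covers the whole image, including the flat background.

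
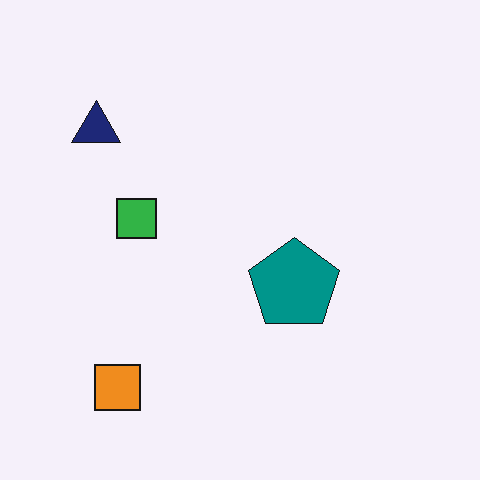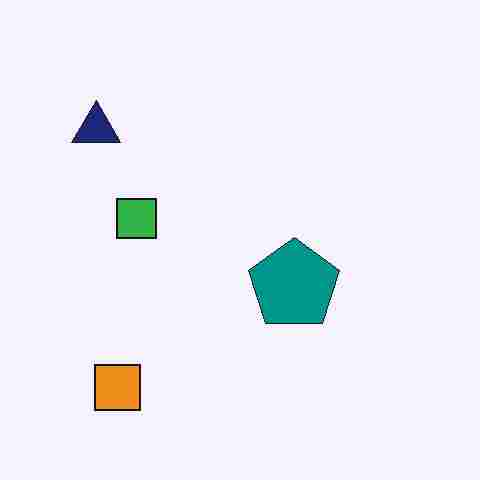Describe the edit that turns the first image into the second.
It was heavily JPEG-compressed with obvious blocking artifacts.

Blocky 8×8 compression artifacts appear around shape edges and the flat background shows ringing — characteristic JPEG degradation.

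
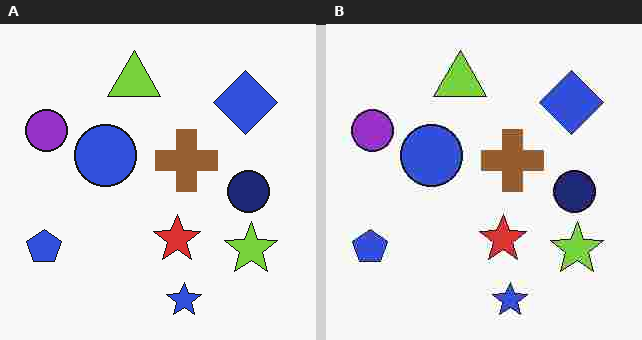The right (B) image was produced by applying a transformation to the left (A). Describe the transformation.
The transformation is: degraded with heavy JPEG compression.

Blocky 8×8 compression artifacts appear around shape edges and the flat background shows ringing — characteristic JPEG degradation.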